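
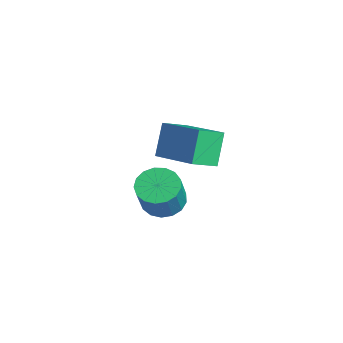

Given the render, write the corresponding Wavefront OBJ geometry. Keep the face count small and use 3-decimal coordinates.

v -4.466 -0.375 2.773
v -4.284 -1.289 3.234
v -2.817 0.251 3.364
v -2.635 -0.663 3.825
v -3.905 -0.817 1.675
v -3.723 -1.731 2.136
v -2.256 -0.191 2.266
v -2.074 -1.105 2.727
v -0.498 -2.605 2.578
v 0.057 -2.871 2.225
v 0.594 -3.242 3.35
v 0.038 -2.975 3.702
v 0.148 -2.549 2.288
v 0.684 -2.92 3.413
v 0.09 -2.241 2.417
v 0.626 -2.611 3.542
v -0.103 -2.015 2.583
v 0.434 -2.386 3.708
v -0.386 -1.925 2.748
v 0.151 -2.295 3.873
v -0.695 -1.99 2.874
v -0.158 -2.361 3.999
v -0.958 -2.196 2.932
v -0.422 -2.567 4.056
v -1.117 -2.496 2.909
v -0.581 -2.867 4.033
v -1.134 -2.82 2.809
v -0.597 -3.191 3.934
v -1.005 -3.096 2.657
v -0.468 -3.467 3.782
v -0.76 -3.258 2.487
v -0.224 -3.629 3.612
v -0.455 -3.271 2.337
v 0.081 -3.642 3.462
v -0.16 -3.131 2.243
v 0.376 -3.502 3.367
f 2 4 1
f 5 2 1
f 1 4 3
f 3 5 1
f 2 8 4
f 6 2 5
f 6 8 2
f 4 8 3
f 7 5 3
f 3 8 7
f 7 6 5
f 8 6 7
f 10 9 13
f 10 13 11
f 11 13 14
f 11 14 12
f 13 9 15
f 13 15 14
f 14 15 16
f 14 16 12
f 15 9 17
f 15 17 16
f 16 17 18
f 16 18 12
f 17 9 19
f 17 19 18
f 18 19 20
f 18 20 12
f 19 9 21
f 19 21 20
f 20 21 22
f 20 22 12
f 21 9 23
f 21 23 22
f 22 23 24
f 22 24 12
f 23 9 25
f 23 25 24
f 24 25 26
f 24 26 12
f 25 9 27
f 25 27 26
f 26 27 28
f 26 28 12
f 27 9 29
f 27 29 28
f 28 29 30
f 28 30 12
f 29 9 31
f 29 31 30
f 30 31 32
f 30 32 12
f 31 9 33
f 31 33 32
f 32 33 34
f 32 34 12
f 33 9 35
f 33 35 34
f 34 35 36
f 34 36 12
f 35 9 10
f 35 10 36
f 36 10 11
f 36 11 12



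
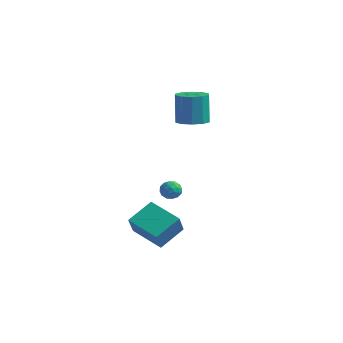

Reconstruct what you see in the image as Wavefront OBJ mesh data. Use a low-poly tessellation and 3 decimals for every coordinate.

v -1.063 3.606 1.674
v -0.444 2.865 1.836
v -0.677 3.092 3.768
v -1.297 3.834 3.606
v -0.121 3.377 1.814
v -0.354 3.604 3.747
v -0.158 3.977 1.739
v -0.392 4.204 3.672
v -0.541 4.435 1.639
v -0.774 4.662 3.572
v -1.124 4.577 1.552
v -1.357 4.804 3.485
v -1.683 4.348 1.512
v -1.916 4.575 3.444
v -2.006 3.836 1.533
v -2.239 4.063 3.466
v -1.968 3.236 1.608
v -2.202 3.463 3.541
v -1.586 2.778 1.708
v -1.819 3.005 3.641
v -1.003 2.636 1.795
v -1.236 2.863 3.728
v -0.119 0.312 -2.067
v 0.382 0.325 -2.483
v 0.438 -0.305 -1.417
v 0.939 -0.292 -1.833
v 0.772 0.247 -1.506
v 0.428 0.628 -1.908
v 0.392 -0.608 -1.992
v 0.048 -0.227 -2.394
v 0.698 -0.243 -2.437
v 0.933 0.285 -2.137
v -0.113 -0.265 -1.763
v 0.122 0.263 -1.463
v 0.083 0.372 -2.332
v 0.737 -0.352 -1.568
v 0.639 -0.036 -1.376
v 0.934 -0.028 -1.621
v 0.11 0.551 -1.994
v 0.404 0.559 -2.239
v 0.634 0.513 -1.664
v 0.416 -0.539 -1.661
v 0.71 -0.531 -1.906
v -0.114 0.048 -2.279
v 0.181 0.056 -2.524
v 0.186 -0.493 -2.236
v 0.563 0.046 -2.55
v 0.89 -0.316 -2.168
v 0.569 -0.502 -2.261
v 0.366 -0.278 -2.497
v 0.701 0.357 -2.373
v 1.028 -0.005 -1.991
v 0.93 0.311 -1.799
v 0.728 0.535 -2.035
v 0.887 0.023 -2.346
v -0.208 0.025 -1.909
v 0.119 -0.337 -1.527
v 0.092 -0.515 -1.865
v -0.11 -0.291 -2.101
v -0.07 0.336 -1.732
v 0.257 -0.026 -1.35
v 0.454 0.298 -1.403
v 0.251 0.522 -1.639
v -0.067 -0.003 -1.554
v 0.63 -3.305 -3.723
v 1.045 -4.139 -2.51
v 0.932 -1.846 -2.823
v 1.347 -2.681 -1.61
v 2.533 -3.299 -4.37
v 2.948 -4.134 -3.157
v 2.835 -1.841 -3.47
v 3.25 -2.675 -2.257
f 2 1 5
f 2 5 3
f 3 5 6
f 3 6 4
f 5 1 7
f 5 7 6
f 6 7 8
f 6 8 4
f 7 1 9
f 7 9 8
f 8 9 10
f 8 10 4
f 9 1 11
f 9 11 10
f 10 11 12
f 10 12 4
f 11 1 13
f 11 13 12
f 12 13 14
f 12 14 4
f 13 1 15
f 13 15 14
f 14 15 16
f 14 16 4
f 15 1 17
f 15 17 16
f 16 17 18
f 16 18 4
f 17 1 19
f 17 19 18
f 18 19 20
f 18 20 4
f 19 1 21
f 19 21 20
f 20 21 22
f 20 22 4
f 21 1 2
f 21 2 22
f 22 2 3
f 22 3 4
f 23 60 39
f 60 34 63
f 39 63 28
f 60 63 39
f 23 39 35
f 39 28 40
f 35 40 24
f 39 40 35
f 23 35 44
f 35 24 45
f 44 45 30
f 35 45 44
f 23 44 56
f 44 30 59
f 56 59 33
f 44 59 56
f 23 56 60
f 56 33 64
f 60 64 34
f 56 64 60
f 24 40 51
f 40 28 54
f 51 54 32
f 40 54 51
f 28 63 41
f 63 34 62
f 41 62 27
f 63 62 41
f 34 64 61
f 64 33 57
f 61 57 25
f 64 57 61
f 33 59 58
f 59 30 46
f 58 46 29
f 59 46 58
f 30 45 50
f 45 24 47
f 50 47 31
f 45 47 50
f 26 52 38
f 52 32 53
f 38 53 27
f 52 53 38
f 26 38 36
f 38 27 37
f 36 37 25
f 38 37 36
f 26 36 43
f 36 25 42
f 43 42 29
f 36 42 43
f 26 43 48
f 43 29 49
f 48 49 31
f 43 49 48
f 26 48 52
f 48 31 55
f 52 55 32
f 48 55 52
f 27 53 41
f 53 32 54
f 41 54 28
f 53 54 41
f 25 37 61
f 37 27 62
f 61 62 34
f 37 62 61
f 29 42 58
f 42 25 57
f 58 57 33
f 42 57 58
f 31 49 50
f 49 29 46
f 50 46 30
f 49 46 50
f 32 55 51
f 55 31 47
f 51 47 24
f 55 47 51
f 66 68 65
f 69 66 65
f 65 68 67
f 67 69 65
f 66 72 68
f 70 66 69
f 70 72 66
f 68 72 67
f 71 69 67
f 67 72 71
f 71 70 69
f 72 70 71



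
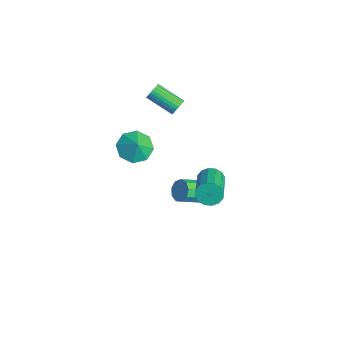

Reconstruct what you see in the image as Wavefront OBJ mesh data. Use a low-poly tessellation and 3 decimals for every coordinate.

v 3.007 2.42 0.47
v 3.401 2.785 -0.039
v 5.208 2.005 0.802
v 4.813 1.64 1.31
v 3.369 3.028 0.255
v 5.176 2.249 1.096
v 3.24 3.108 0.607
v 5.047 2.329 1.447
v 3.048 3.004 0.921
v 4.855 2.225 1.762
v 2.846 2.743 1.115
v 4.652 1.964 1.956
v 2.686 2.396 1.136
v 4.493 1.616 1.977
v 2.612 2.055 0.978
v 4.419 1.275 1.819
v 2.644 1.811 0.684
v 4.451 1.032 1.525
v 2.773 1.731 0.333
v 4.58 0.952 1.173
v 2.965 1.835 0.018
v 4.772 1.056 0.859
v 3.168 2.096 -0.176
v 4.974 1.317 0.665
v 3.327 2.444 -0.197
v 5.134 1.664 0.644
v 0.952 2.985 -3.031
v 1.386 3.316 -2.593
v 1.623 1.706 -1.611
v 1.188 1.375 -2.049
v 0.936 3.347 -2.432
v 1.173 1.738 -1.451
v 0.493 3.21 -2.552
v 0.73 1.6 -1.57
v 0.265 2.966 -2.895
v 0.502 1.357 -1.914
v 0.358 2.732 -3.302
v 0.595 1.122 -2.321
v 0.729 2.616 -3.582
v 0.965 1.006 -2.601
v 1.204 2.672 -3.604
v 1.44 1.063 -2.623
v 1.561 2.875 -3.358
v 1.797 1.265 -2.376
v 1.633 3.129 -2.958
v 1.869 1.52 -1.977
v -2.059 2.466 1.842
v -1.717 2.371 2.236
v -2.88 1.32 2.992
v -3.221 1.414 2.598
v -1.818 2.536 2.309
v -2.981 1.485 3.065
v -1.956 2.69 2.311
v -3.119 1.639 3.067
v -2.11 2.81 2.242
v -3.272 1.758 2.998
v -2.256 2.877 2.112
v -3.418 1.826 2.868
v -2.371 2.882 1.94
v -3.534 1.831 2.696
v -2.44 2.824 1.754
v -3.602 1.772 2.51
v -2.45 2.71 1.581
v -3.612 1.659 2.337
v -2.4 2.56 1.448
v -3.563 1.509 2.204
v -2.299 2.395 1.375
v -3.462 1.344 2.131
v -2.161 2.241 1.373
v -3.324 1.19 2.129
v -2.008 2.122 1.442
v -3.17 1.07 2.198
v -1.862 2.054 1.572
v -3.024 1.003 2.328
v -1.746 2.049 1.744
v -2.909 0.998 2.5
v -1.678 2.108 1.93
v -2.84 1.056 2.686
v -1.668 2.221 2.103
v -2.83 1.17 2.859
v -2.817 0.238 -1.674
v -2.021 0.643 -2.227
v -2.223 0.202 -0.846
v -2.473 1.209 -1.878
v -3.127 1.206 -1.41
v -3.598 0.636 -1.097
v -3.613 -0.167 -1.122
v -3.16 -0.733 -1.47
v -2.507 -0.73 -1.938
v -2.035 -0.16 -2.252
f 2 1 5
f 2 5 3
f 3 5 6
f 3 6 4
f 5 1 7
f 5 7 6
f 6 7 8
f 6 8 4
f 7 1 9
f 7 9 8
f 8 9 10
f 8 10 4
f 9 1 11
f 9 11 10
f 10 11 12
f 10 12 4
f 11 1 13
f 11 13 12
f 12 13 14
f 12 14 4
f 13 1 15
f 13 15 14
f 14 15 16
f 14 16 4
f 15 1 17
f 15 17 16
f 16 17 18
f 16 18 4
f 17 1 19
f 17 19 18
f 18 19 20
f 18 20 4
f 19 1 21
f 19 21 20
f 20 21 22
f 20 22 4
f 21 1 23
f 21 23 22
f 22 23 24
f 22 24 4
f 23 1 25
f 23 25 24
f 24 25 26
f 24 26 4
f 25 1 2
f 25 2 26
f 26 2 3
f 26 3 4
f 28 27 31
f 28 31 29
f 29 31 32
f 29 32 30
f 31 27 33
f 31 33 32
f 32 33 34
f 32 34 30
f 33 27 35
f 33 35 34
f 34 35 36
f 34 36 30
f 35 27 37
f 35 37 36
f 36 37 38
f 36 38 30
f 37 27 39
f 37 39 38
f 38 39 40
f 38 40 30
f 39 27 41
f 39 41 40
f 40 41 42
f 40 42 30
f 41 27 43
f 41 43 42
f 42 43 44
f 42 44 30
f 43 27 45
f 43 45 44
f 44 45 46
f 44 46 30
f 45 27 28
f 45 28 46
f 46 28 29
f 46 29 30
f 48 47 51
f 48 51 49
f 49 51 52
f 49 52 50
f 51 47 53
f 51 53 52
f 52 53 54
f 52 54 50
f 53 47 55
f 53 55 54
f 54 55 56
f 54 56 50
f 55 47 57
f 55 57 56
f 56 57 58
f 56 58 50
f 57 47 59
f 57 59 58
f 58 59 60
f 58 60 50
f 59 47 61
f 59 61 60
f 60 61 62
f 60 62 50
f 61 47 63
f 61 63 62
f 62 63 64
f 62 64 50
f 63 47 65
f 63 65 64
f 64 65 66
f 64 66 50
f 65 47 67
f 65 67 66
f 66 67 68
f 66 68 50
f 67 47 69
f 67 69 68
f 68 69 70
f 68 70 50
f 69 47 71
f 69 71 70
f 70 71 72
f 70 72 50
f 71 47 73
f 71 73 72
f 72 73 74
f 72 74 50
f 73 47 75
f 73 75 74
f 74 75 76
f 74 76 50
f 75 47 77
f 75 77 76
f 76 77 78
f 76 78 50
f 77 47 79
f 77 79 78
f 78 79 80
f 78 80 50
f 79 47 48
f 79 48 80
f 80 48 49
f 80 49 50
f 82 81 84
f 82 84 83
f 84 81 85
f 84 85 83
f 85 81 86
f 85 86 83
f 86 81 87
f 86 87 83
f 87 81 88
f 87 88 83
f 88 81 89
f 88 89 83
f 89 81 90
f 89 90 83
f 90 81 82
f 90 82 83



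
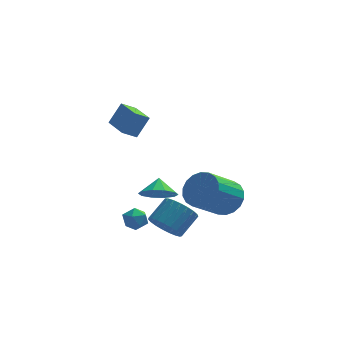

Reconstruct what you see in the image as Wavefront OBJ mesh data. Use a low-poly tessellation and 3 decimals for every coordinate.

v -0.704 -1.76 3.285
v -0.082 -1.404 4.441
v -1.411 -0.239 3.196
v -0.789 0.117 4.352
v 0.009 -1.457 2.808
v 0.631 -1.101 3.964
v -0.698 0.064 2.719
v -0.076 0.42 3.875
v 1.003 1.731 -3.124
v 2.043 1.731 -3.169
v 1.037 2.489 -2.356
v 1.826 2.166 -3.589
v 1.295 2.436 -3.832
v 0.653 2.436 -3.804
v 0.144 2.166 -3.517
v -0.036 1.731 -3.08
v 0.181 1.296 -2.659
v 0.712 1.026 -2.417
v 1.354 1.026 -2.445
v 1.863 1.296 -2.732
v 4.391 -1.779 -1.326
v 4.793 -1.248 -0.45
v 3.511 -2.411 0.842
v 3.109 -2.941 -0.034
v 4.41 -0.971 -0.58
v 3.129 -2.133 0.712
v 4.025 -0.853 -0.857
v 2.743 -2.016 0.435
v 3.711 -0.92 -1.228
v 2.429 -2.082 0.065
v 3.532 -1.156 -1.617
v 2.25 -2.318 -0.325
v 3.524 -1.515 -1.949
v 2.242 -2.678 -0.657
v 3.687 -1.927 -2.158
v 2.405 -3.09 -0.866
v 3.989 -2.309 -2.202
v 2.707 -3.472 -0.91
v 4.371 -2.587 -2.072
v 3.09 -3.749 -0.78
v 4.757 -2.704 -1.795
v 3.475 -3.867 -0.503
v 5.071 -2.638 -1.425
v 3.789 -3.8 -0.132
v 5.25 -2.402 -1.035
v 3.968 -3.564 0.257
v 5.258 -2.042 -0.703
v 3.976 -3.205 0.589
v 5.095 -1.63 -0.494
v 3.813 -2.793 0.798
v 1.372 -3.037 -2.685
v 2.2 -3.377 -3.109
v 3.015 -2.503 -2.22
v 2.188 -2.163 -1.795
v 2.109 -3.052 -3.345
v 2.925 -2.178 -2.456
v 1.892 -2.725 -3.468
v 2.707 -1.851 -2.578
v 1.584 -2.452 -3.454
v 2.4 -1.578 -2.565
v 1.24 -2.279 -3.308
v 2.056 -1.405 -2.419
v 0.919 -2.238 -3.054
v 1.734 -1.364 -2.165
v 0.676 -2.335 -2.736
v 1.491 -1.461 -1.847
v 0.553 -2.553 -2.409
v 1.369 -1.679 -1.52
v 0.573 -2.855 -2.13
v 1.388 -1.981 -1.241
v 0.73 -3.189 -1.947
v 1.545 -2.315 -1.057
v 0.998 -3.496 -1.891
v 1.814 -2.622 -1.002
v 1.331 -3.724 -1.973
v 2.147 -2.85 -1.083
v 1.672 -3.833 -2.177
v 2.487 -2.959 -1.288
v 1.96 -3.804 -2.47
v 2.775 -2.93 -1.58
v 2.147 -3.643 -2.799
v 2.962 -2.769 -1.91
v -0.656 -0.977 -3.634
v 0.028 -0.683 -3.695
v -0.268 -1.697 -2.745
v 0.416 -1.403 -2.806
v -0.146 -0.99 -2.539
v -0.386 -0.545 -3.089
v 0.146 -1.835 -3.351
v -0.094 -1.39 -3.901
v 0.523 -1.214 -3.52
v 0.343 -0.691 -3.018
v -0.583 -1.689 -3.422
v -0.763 -1.166 -2.92
f 2 4 1
f 5 2 1
f 1 4 3
f 3 5 1
f 2 8 4
f 6 2 5
f 6 8 2
f 4 8 3
f 7 5 3
f 3 8 7
f 7 6 5
f 8 6 7
f 10 9 12
f 10 12 11
f 12 9 13
f 12 13 11
f 13 9 14
f 13 14 11
f 14 9 15
f 14 15 11
f 15 9 16
f 15 16 11
f 16 9 17
f 16 17 11
f 17 9 18
f 17 18 11
f 18 9 19
f 18 19 11
f 19 9 20
f 19 20 11
f 20 9 10
f 20 10 11
f 22 21 25
f 22 25 23
f 23 25 26
f 23 26 24
f 25 21 27
f 25 27 26
f 26 27 28
f 26 28 24
f 27 21 29
f 27 29 28
f 28 29 30
f 28 30 24
f 29 21 31
f 29 31 30
f 30 31 32
f 30 32 24
f 31 21 33
f 31 33 32
f 32 33 34
f 32 34 24
f 33 21 35
f 33 35 34
f 34 35 36
f 34 36 24
f 35 21 37
f 35 37 36
f 36 37 38
f 36 38 24
f 37 21 39
f 37 39 38
f 38 39 40
f 38 40 24
f 39 21 41
f 39 41 40
f 40 41 42
f 40 42 24
f 41 21 43
f 41 43 42
f 42 43 44
f 42 44 24
f 43 21 45
f 43 45 44
f 44 45 46
f 44 46 24
f 45 21 47
f 45 47 46
f 46 47 48
f 46 48 24
f 47 21 49
f 47 49 48
f 48 49 50
f 48 50 24
f 49 21 22
f 49 22 50
f 50 22 23
f 50 23 24
f 52 51 55
f 52 55 53
f 53 55 56
f 53 56 54
f 55 51 57
f 55 57 56
f 56 57 58
f 56 58 54
f 57 51 59
f 57 59 58
f 58 59 60
f 58 60 54
f 59 51 61
f 59 61 60
f 60 61 62
f 60 62 54
f 61 51 63
f 61 63 62
f 62 63 64
f 62 64 54
f 63 51 65
f 63 65 64
f 64 65 66
f 64 66 54
f 65 51 67
f 65 67 66
f 66 67 68
f 66 68 54
f 67 51 69
f 67 69 68
f 68 69 70
f 68 70 54
f 69 51 71
f 69 71 70
f 70 71 72
f 70 72 54
f 71 51 73
f 71 73 72
f 72 73 74
f 72 74 54
f 73 51 75
f 73 75 74
f 74 75 76
f 74 76 54
f 75 51 77
f 75 77 76
f 76 77 78
f 76 78 54
f 77 51 79
f 77 79 78
f 78 79 80
f 78 80 54
f 79 51 81
f 79 81 80
f 80 81 82
f 80 82 54
f 81 51 52
f 81 52 82
f 82 52 53
f 82 53 54
f 83 94 88
f 83 88 84
f 83 84 90
f 83 90 93
f 83 93 94
f 84 88 92
f 88 94 87
f 94 93 85
f 93 90 89
f 90 84 91
f 86 92 87
f 86 87 85
f 86 85 89
f 86 89 91
f 86 91 92
f 87 92 88
f 85 87 94
f 89 85 93
f 91 89 90
f 92 91 84



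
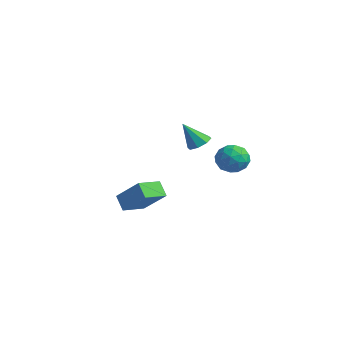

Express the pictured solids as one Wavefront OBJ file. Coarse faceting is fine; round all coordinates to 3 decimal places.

v -0.047 -4.359 -2.403
v 1.408 -3.943 -1.11
v -0.231 -3.001 -2.633
v 1.224 -2.585 -1.341
v 0.636 -4.395 -3.159
v 2.091 -3.979 -1.867
v 0.452 -3.037 -3.39
v 1.907 -2.621 -2.097
v -3.741 3.117 -1.326
v -3.294 3.582 -0.925
v -4.199 2.323 0.106
v -3.835 3.789 -0.984
v -4.32 3.601 -1.243
v -4.467 3.13 -1.551
v -4.188 2.651 -1.727
v -3.647 2.445 -1.668
v -3.161 2.632 -1.409
v -3.015 3.103 -1.101
v -1.922 3.671 -1.806
v -1.232 4.262 -1.364
v -0.788 2.518 -2.036
v -0.098 3.109 -1.594
v -0.845 2.707 -1.046
v -1.546 3.42 -0.904
v -0.474 3.36 -2.496
v -1.175 4.073 -2.354
v -0.338 4.069 -1.791
v -0.567 3.666 -0.894
v -1.453 3.114 -2.506
v -1.682 2.711 -1.609
v -1.677 4.068 -1.565
v -0.343 2.712 -1.835
v -0.782 2.476 -1.513
v -0.377 2.823 -1.253
v -1.861 3.573 -1.294
v -1.455 3.92 -1.035
v -1.228 3.006 -0.847
v -0.565 2.86 -2.365
v -0.159 3.207 -2.106
v -1.643 3.957 -2.147
v -1.238 4.304 -1.887
v -0.792 3.774 -2.553
v -0.746 4.302 -1.556
v -0.079 3.624 -1.691
v -0.3 3.772 -2.221
v -0.712 4.191 -2.138
v -0.88 4.064 -1.029
v -0.213 3.387 -1.164
v -0.652 3.151 -0.842
v -1.064 3.569 -0.758
v -0.354 3.951 -1.28
v -1.807 3.393 -2.236
v -1.14 2.716 -2.371
v -0.956 3.211 -2.642
v -1.368 3.629 -2.558
v -1.941 3.156 -1.709
v -1.274 2.478 -1.844
v -1.308 2.589 -1.262
v -1.72 3.008 -1.179
v -1.666 2.829 -2.12
f 2 4 1
f 5 2 1
f 1 4 3
f 3 5 1
f 2 8 4
f 6 2 5
f 6 8 2
f 4 8 3
f 7 5 3
f 3 8 7
f 7 6 5
f 8 6 7
f 10 9 12
f 10 12 11
f 12 9 13
f 12 13 11
f 13 9 14
f 13 14 11
f 14 9 15
f 14 15 11
f 15 9 16
f 15 16 11
f 16 9 17
f 16 17 11
f 17 9 18
f 17 18 11
f 18 9 10
f 18 10 11
f 19 56 35
f 56 30 59
f 35 59 24
f 56 59 35
f 19 35 31
f 35 24 36
f 31 36 20
f 35 36 31
f 19 31 40
f 31 20 41
f 40 41 26
f 31 41 40
f 19 40 52
f 40 26 55
f 52 55 29
f 40 55 52
f 19 52 56
f 52 29 60
f 56 60 30
f 52 60 56
f 20 36 47
f 36 24 50
f 47 50 28
f 36 50 47
f 24 59 37
f 59 30 58
f 37 58 23
f 59 58 37
f 30 60 57
f 60 29 53
f 57 53 21
f 60 53 57
f 29 55 54
f 55 26 42
f 54 42 25
f 55 42 54
f 26 41 46
f 41 20 43
f 46 43 27
f 41 43 46
f 22 48 34
f 48 28 49
f 34 49 23
f 48 49 34
f 22 34 32
f 34 23 33
f 32 33 21
f 34 33 32
f 22 32 39
f 32 21 38
f 39 38 25
f 32 38 39
f 22 39 44
f 39 25 45
f 44 45 27
f 39 45 44
f 22 44 48
f 44 27 51
f 48 51 28
f 44 51 48
f 23 49 37
f 49 28 50
f 37 50 24
f 49 50 37
f 21 33 57
f 33 23 58
f 57 58 30
f 33 58 57
f 25 38 54
f 38 21 53
f 54 53 29
f 38 53 54
f 27 45 46
f 45 25 42
f 46 42 26
f 45 42 46
f 28 51 47
f 51 27 43
f 47 43 20
f 51 43 47



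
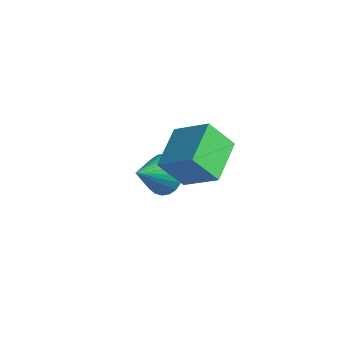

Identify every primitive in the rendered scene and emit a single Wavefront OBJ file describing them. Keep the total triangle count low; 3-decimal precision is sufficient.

v -2.102 4.661 -1.36
v -1.682 4.153 -2.072
v -2.258 3.299 -0.48
v -1.382 4.252 -1.865
v -1.19 4.414 -1.581
v -1.138 4.613 -1.264
v -1.232 4.82 -0.961
v -1.459 5.002 -0.719
v -1.783 5.133 -0.575
v -2.156 5.191 -0.55
v -2.521 5.17 -0.649
v -2.822 5.07 -0.856
v -3.013 4.909 -1.139
v -3.066 4.71 -1.457
v -2.972 4.503 -1.76
v -2.745 4.321 -2.002
v -2.42 4.19 -2.146
v -2.047 4.131 -2.171
v 0.992 2.556 1.352
v 0.334 1.863 2.546
v 0.228 4.23 1.902
v -0.43 3.536 3.096
v 2.41 2.884 2.324
v 1.752 2.19 3.518
v 1.646 4.557 2.874
v 0.988 3.864 4.068
f 2 1 4
f 2 4 3
f 4 1 5
f 4 5 3
f 5 1 6
f 5 6 3
f 6 1 7
f 6 7 3
f 7 1 8
f 7 8 3
f 8 1 9
f 8 9 3
f 9 1 10
f 9 10 3
f 10 1 11
f 10 11 3
f 11 1 12
f 11 12 3
f 12 1 13
f 12 13 3
f 13 1 14
f 13 14 3
f 14 1 15
f 14 15 3
f 15 1 16
f 15 16 3
f 16 1 17
f 16 17 3
f 17 1 18
f 17 18 3
f 18 1 2
f 18 2 3
f 20 22 19
f 23 20 19
f 19 22 21
f 21 23 19
f 20 26 22
f 24 20 23
f 24 26 20
f 22 26 21
f 25 23 21
f 21 26 25
f 25 24 23
f 26 24 25



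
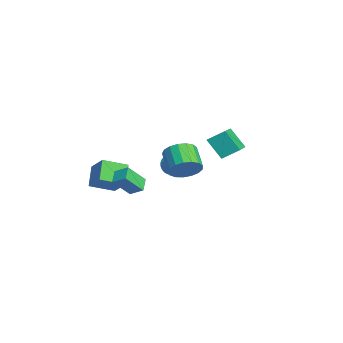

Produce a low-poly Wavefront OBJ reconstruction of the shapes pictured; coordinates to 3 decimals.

v 4.053 -0.237 2.361
v 4.607 0.037 3.147
v 3.322 -0.11 4.105
v 2.767 -0.383 3.319
v 4.435 0.45 2.979
v 3.15 0.304 3.937
v 4.175 0.707 2.669
v 2.89 0.56 3.627
v 3.887 0.747 2.289
v 2.602 0.6 3.247
v 3.637 0.562 1.925
v 2.352 0.415 2.883
v 3.482 0.193 1.661
v 2.197 0.047 2.62
v 3.458 -0.273 1.558
v 2.173 -0.419 2.516
v 3.57 -0.732 1.638
v 2.285 -0.878 2.596
v 3.793 -1.077 1.884
v 2.507 -1.223 2.842
v 4.075 -1.229 2.239
v 2.79 -1.375 3.198
v 4.352 -1.155 2.622
v 3.067 -1.301 3.581
v 4.561 -0.87 2.945
v 3.275 -1.016 3.904
v 4.653 -0.44 3.135
v 3.367 -0.586 4.093
v -3.521 -0.074 -0.138
v -3.11 -0.237 -0.744
v -2.148 0.491 -0.288
v -2.559 0.654 0.318
v -3.25 0.004 -0.833
v -2.288 0.732 -0.377
v -3.432 0.234 -0.817
v -2.47 0.961 -0.36
v -3.627 0.416 -0.696
v -2.665 1.144 -0.24
v -3.806 0.523 -0.491
v -2.843 1.251 -0.035
v -3.941 0.54 -0.233
v -2.979 1.268 0.224
v -4.013 0.463 0.041
v -3.05 1.191 0.497
v -4.009 0.305 0.287
v -3.047 1.033 0.743
v -3.932 0.089 0.468
v -2.97 0.817 0.924
v -3.792 -0.152 0.557
v -2.83 0.576 1.013
v -3.61 -0.381 0.54
v -2.648 0.346 0.997
v -3.415 -0.564 0.42
v -2.453 0.164 0.876
v -3.237 -0.671 0.215
v -2.274 0.057 0.671
v -3.101 -0.688 -0.044
v -2.139 0.04 0.413
v -3.03 -0.611 -0.317
v -2.067 0.117 0.139
v -3.033 -0.453 -0.563
v -2.071 0.275 -0.107
v -3.064 2.064 1.987
v -2.879 3.132 2.706
v -5.041 2.745 1.486
v -4.856 3.812 2.205
v -2.444 2.868 0.635
v -2.259 3.935 1.354
v -4.421 3.548 0.134
v -4.236 4.616 0.853
v -3.476 -4.955 -1.594
v -4.536 -4.675 -0.415
v -3.7 -3.383 -2.17
v -4.761 -3.102 -0.992
v -2.239 -4.418 -0.608
v -3.3 -4.137 0.57
v -2.464 -2.845 -1.185
v -3.524 -2.565 -0.006
v 0.869 -3.841 1.214
v 1.357 -3.137 1.67
v 0.44 -2.787 0.046
v 0.927 -2.083 0.502
v 1.693 -4.077 0.698
v 2.18 -3.373 1.154
v 1.263 -3.023 -0.47
v 1.751 -2.319 -0.014
f 2 1 5
f 2 5 3
f 3 5 6
f 3 6 4
f 5 1 7
f 5 7 6
f 6 7 8
f 6 8 4
f 7 1 9
f 7 9 8
f 8 9 10
f 8 10 4
f 9 1 11
f 9 11 10
f 10 11 12
f 10 12 4
f 11 1 13
f 11 13 12
f 12 13 14
f 12 14 4
f 13 1 15
f 13 15 14
f 14 15 16
f 14 16 4
f 15 1 17
f 15 17 16
f 16 17 18
f 16 18 4
f 17 1 19
f 17 19 18
f 18 19 20
f 18 20 4
f 19 1 21
f 19 21 20
f 20 21 22
f 20 22 4
f 21 1 23
f 21 23 22
f 22 23 24
f 22 24 4
f 23 1 25
f 23 25 24
f 24 25 26
f 24 26 4
f 25 1 27
f 25 27 26
f 26 27 28
f 26 28 4
f 27 1 2
f 27 2 28
f 28 2 3
f 28 3 4
f 30 29 33
f 30 33 31
f 31 33 34
f 31 34 32
f 33 29 35
f 33 35 34
f 34 35 36
f 34 36 32
f 35 29 37
f 35 37 36
f 36 37 38
f 36 38 32
f 37 29 39
f 37 39 38
f 38 39 40
f 38 40 32
f 39 29 41
f 39 41 40
f 40 41 42
f 40 42 32
f 41 29 43
f 41 43 42
f 42 43 44
f 42 44 32
f 43 29 45
f 43 45 44
f 44 45 46
f 44 46 32
f 45 29 47
f 45 47 46
f 46 47 48
f 46 48 32
f 47 29 49
f 47 49 48
f 48 49 50
f 48 50 32
f 49 29 51
f 49 51 50
f 50 51 52
f 50 52 32
f 51 29 53
f 51 53 52
f 52 53 54
f 52 54 32
f 53 29 55
f 53 55 54
f 54 55 56
f 54 56 32
f 55 29 57
f 55 57 56
f 56 57 58
f 56 58 32
f 57 29 59
f 57 59 58
f 58 59 60
f 58 60 32
f 59 29 61
f 59 61 60
f 60 61 62
f 60 62 32
f 61 29 30
f 61 30 62
f 62 30 31
f 62 31 32
f 64 66 63
f 67 64 63
f 63 66 65
f 65 67 63
f 64 70 66
f 68 64 67
f 68 70 64
f 66 70 65
f 69 67 65
f 65 70 69
f 69 68 67
f 70 68 69
f 72 74 71
f 75 72 71
f 71 74 73
f 73 75 71
f 72 78 74
f 76 72 75
f 76 78 72
f 74 78 73
f 77 75 73
f 73 78 77
f 77 76 75
f 78 76 77
f 80 82 79
f 83 80 79
f 79 82 81
f 81 83 79
f 80 86 82
f 84 80 83
f 84 86 80
f 82 86 81
f 85 83 81
f 81 86 85
f 85 84 83
f 86 84 85



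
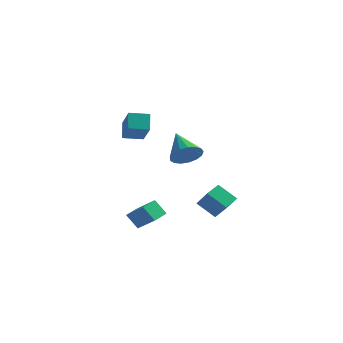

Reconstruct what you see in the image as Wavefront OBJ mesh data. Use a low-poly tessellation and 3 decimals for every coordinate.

v -0.756 0.924 0.822
v -0.15 1.735 0.629
v -2.004 2.136 1.998
v -0.482 1.746 0.265
v -0.877 1.57 0.028
v -1.244 1.245 -0.027
v -1.499 0.847 0.113
v -1.584 0.466 0.415
v -1.479 0.191 0.81
v -1.209 0.083 1.208
v -0.835 0.168 1.517
v -0.442 0.426 1.667
v -0.122 0.798 1.624
v 0.053 1.199 1.397
v 0.043 1.537 1.038
v -2.815 -1.336 -4.576
v -3.552 -1.342 -3.642
v -2.613 -0.216 -4.41
v -3.35 -0.222 -3.476
v -1.53 -1.718 -3.564
v -2.267 -1.724 -2.63
v -1.328 -0.598 -3.398
v -2.065 -0.604 -2.464
v 0.554 2.11 -4.388
v -0.628 2.07 -3.466
v 0.792 3.147 -4.038
v -0.39 3.107 -3.116
v 1.53 1.473 -3.164
v 0.348 1.433 -2.242
v 1.768 2.51 -2.814
v 0.586 2.47 -1.892
v -3.27 -2.341 2.887
v -3.606 -1.618 3.798
v -2.256 -1.664 2.724
v -2.592 -0.941 3.635
v -2.308 -3.479 4.145
v -2.644 -2.756 5.056
v -1.294 -2.802 3.982
v -1.63 -2.079 4.893
f 2 1 4
f 2 4 3
f 4 1 5
f 4 5 3
f 5 1 6
f 5 6 3
f 6 1 7
f 6 7 3
f 7 1 8
f 7 8 3
f 8 1 9
f 8 9 3
f 9 1 10
f 9 10 3
f 10 1 11
f 10 11 3
f 11 1 12
f 11 12 3
f 12 1 13
f 12 13 3
f 13 1 14
f 13 14 3
f 14 1 15
f 14 15 3
f 15 1 2
f 15 2 3
f 17 19 16
f 20 17 16
f 16 19 18
f 18 20 16
f 17 23 19
f 21 17 20
f 21 23 17
f 19 23 18
f 22 20 18
f 18 23 22
f 22 21 20
f 23 21 22
f 25 27 24
f 28 25 24
f 24 27 26
f 26 28 24
f 25 31 27
f 29 25 28
f 29 31 25
f 27 31 26
f 30 28 26
f 26 31 30
f 30 29 28
f 31 29 30
f 33 35 32
f 36 33 32
f 32 35 34
f 34 36 32
f 33 39 35
f 37 33 36
f 37 39 33
f 35 39 34
f 38 36 34
f 34 39 38
f 38 37 36
f 39 37 38



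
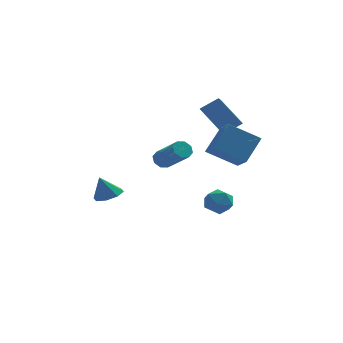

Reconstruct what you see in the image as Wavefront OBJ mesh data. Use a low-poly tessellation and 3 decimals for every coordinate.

v 1.544 3.156 3.167
v 2.602 3.318 3.921
v 1.696 3.904 2.793
v 2.755 4.066 3.548
v 2.745 2.174 1.692
v 3.804 2.336 2.447
v 2.898 2.922 1.319
v 3.956 3.084 2.073
v 3.948 -2.596 1.112
v 2.197 -2.546 2.137
v 3.534 -1.201 0.335
v 1.782 -1.151 1.361
v 4.778 -1.589 2.479
v 3.026 -1.539 3.505
v 4.363 -0.194 1.703
v 2.612 -0.144 2.728
v -0.502 -3.149 1.472
v 0.008 -2.988 1.178
v 1.091 -4.27 2.354
v 0.582 -4.431 2.648
v -0.077 -2.718 1.55
v 1.007 -4.001 2.726
v -0.41 -2.701 1.876
v 0.674 -3.984 3.052
v -0.797 -2.946 1.966
v 0.286 -4.229 3.142
v -1.011 -3.31 1.766
v 0.072 -4.592 2.942
v -0.927 -3.579 1.394
v 0.157 -4.862 2.57
v -0.594 -3.596 1.068
v 0.49 -4.879 2.244
v -0.206 -3.351 0.978
v 0.877 -4.634 2.154
v -3.498 0.756 -2.584
v -2.832 1.293 -2.306
v -4.002 0.684 -1.236
v -3.392 1.646 -2.496
v -4.015 1.477 -2.738
v -4.335 0.886 -2.889
v -4.165 0.219 -2.862
v -3.605 -0.133 -2.671
v -2.982 0.035 -2.43
v -2.662 0.626 -2.278
v 1.787 0.626 -3.49
v 2.204 1.34 -4.012
v 2.956 0.72 -2.428
v 3.373 1.434 -2.95
v 2.529 1.597 -2.485
v 1.806 1.54 -3.141
v 3.354 0.52 -3.299
v 2.631 0.463 -3.955
v 3.173 1.275 -3.894
v 2.662 1.94 -3.391
v 2.498 0.12 -3.049
v 1.987 0.785 -2.546
f 2 4 1
f 5 2 1
f 1 4 3
f 3 5 1
f 2 8 4
f 6 2 5
f 6 8 2
f 4 8 3
f 7 5 3
f 3 8 7
f 7 6 5
f 8 6 7
f 10 12 9
f 13 10 9
f 9 12 11
f 11 13 9
f 10 16 12
f 14 10 13
f 14 16 10
f 12 16 11
f 15 13 11
f 11 16 15
f 15 14 13
f 16 14 15
f 18 17 21
f 18 21 19
f 19 21 22
f 19 22 20
f 21 17 23
f 21 23 22
f 22 23 24
f 22 24 20
f 23 17 25
f 23 25 24
f 24 25 26
f 24 26 20
f 25 17 27
f 25 27 26
f 26 27 28
f 26 28 20
f 27 17 29
f 27 29 28
f 28 29 30
f 28 30 20
f 29 17 31
f 29 31 30
f 30 31 32
f 30 32 20
f 31 17 33
f 31 33 32
f 32 33 34
f 32 34 20
f 33 17 18
f 33 18 34
f 34 18 19
f 34 19 20
f 36 35 38
f 36 38 37
f 38 35 39
f 38 39 37
f 39 35 40
f 39 40 37
f 40 35 41
f 40 41 37
f 41 35 42
f 41 42 37
f 42 35 43
f 42 43 37
f 43 35 44
f 43 44 37
f 44 35 36
f 44 36 37
f 45 56 50
f 45 50 46
f 45 46 52
f 45 52 55
f 45 55 56
f 46 50 54
f 50 56 49
f 56 55 47
f 55 52 51
f 52 46 53
f 48 54 49
f 48 49 47
f 48 47 51
f 48 51 53
f 48 53 54
f 49 54 50
f 47 49 56
f 51 47 55
f 53 51 52
f 54 53 46



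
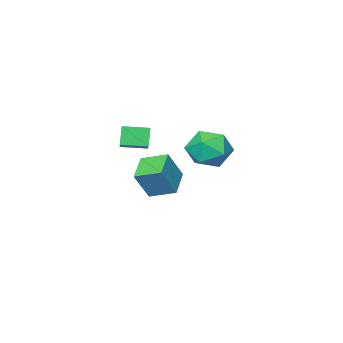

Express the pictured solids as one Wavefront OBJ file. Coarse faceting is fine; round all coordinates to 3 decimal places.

v -0.425 1.938 1.295
v 0.595 1.82 1.779
v -1.195 1.04 2.701
v -0.175 0.922 3.185
v -0.656 1.948 3.118
v -0.18 2.503 2.249
v -0.42 0.357 2.231
v 0.056 0.912 1.362
v 0.599 0.843 2.357
v 0.453 1.826 2.905
v -1.053 1.034 1.575
v -1.199 2.017 2.123
v -1.476 -3.959 -2.551
v -2.617 -4.821 -1.929
v -2.124 -2.794 -2.124
v -3.265 -3.656 -1.502
v -0.635 -4.024 -1.098
v -1.776 -4.886 -0.476
v -1.283 -2.859 -0.671
v -2.424 -3.721 -0.049
v -0.151 -2.462 1.223
v -0.485 -2.728 2.171
v 0.911 -1.143 1.968
v 0.577 -1.409 2.916
v 0.783 -3.271 1.324
v 0.449 -3.537 2.272
v 1.845 -1.952 2.069
v 1.511 -2.218 3.017
f 1 12 6
f 1 6 2
f 1 2 8
f 1 8 11
f 1 11 12
f 2 6 10
f 6 12 5
f 12 11 3
f 11 8 7
f 8 2 9
f 4 10 5
f 4 5 3
f 4 3 7
f 4 7 9
f 4 9 10
f 5 10 6
f 3 5 12
f 7 3 11
f 9 7 8
f 10 9 2
f 14 16 13
f 17 14 13
f 13 16 15
f 15 17 13
f 14 20 16
f 18 14 17
f 18 20 14
f 16 20 15
f 19 17 15
f 15 20 19
f 19 18 17
f 20 18 19
f 22 24 21
f 25 22 21
f 21 24 23
f 23 25 21
f 22 28 24
f 26 22 25
f 26 28 22
f 24 28 23
f 27 25 23
f 23 28 27
f 27 26 25
f 28 26 27



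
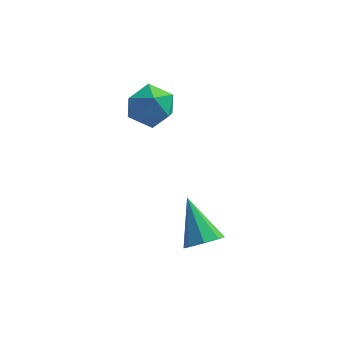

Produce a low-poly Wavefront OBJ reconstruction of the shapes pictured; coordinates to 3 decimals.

v 2.944 -3.523 -0.276
v 3.37 -3.695 0.126
v 2.356 -2.517 0.776
v 3.508 -3.336 -0.14
v 3.316 -3.088 -0.485
v 2.906 -3.094 -0.708
v 2.518 -3.352 -0.678
v 2.379 -3.71 -0.412
v 2.572 -3.959 -0.067
v 2.982 -3.952 0.156
v 1.202 0.874 2.434
v 1.654 0.345 2.869
v 0.366 -0.105 2.111
v 0.818 -0.634 2.546
v 0.388 -0.05 2.929
v 0.905 0.555 3.129
v 1.115 -0.315 1.851
v 1.632 0.29 2.051
v 1.6 -0.39 2.509
v 1.151 -0.226 3.175
v 0.869 0.466 1.805
v 0.42 0.63 2.471
f 2 1 4
f 2 4 3
f 4 1 5
f 4 5 3
f 5 1 6
f 5 6 3
f 6 1 7
f 6 7 3
f 7 1 8
f 7 8 3
f 8 1 9
f 8 9 3
f 9 1 10
f 9 10 3
f 10 1 2
f 10 2 3
f 11 22 16
f 11 16 12
f 11 12 18
f 11 18 21
f 11 21 22
f 12 16 20
f 16 22 15
f 22 21 13
f 21 18 17
f 18 12 19
f 14 20 15
f 14 15 13
f 14 13 17
f 14 17 19
f 14 19 20
f 15 20 16
f 13 15 22
f 17 13 21
f 19 17 18
f 20 19 12



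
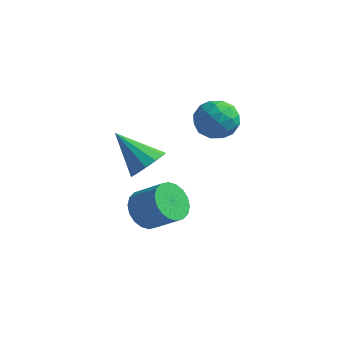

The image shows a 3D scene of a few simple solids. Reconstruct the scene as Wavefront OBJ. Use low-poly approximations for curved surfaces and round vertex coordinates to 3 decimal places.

v 0.495 3.417 2.99
v 1.126 4.237 3.097
v 1.834 2.403 2.863
v 2.465 3.223 2.97
v 1.892 2.899 3.776
v 1.064 3.526 3.855
v 1.896 3.114 2.105
v 1.068 3.741 2.184
v 1.992 4.05 2.55
v 1.99 3.918 3.583
v 0.97 2.722 2.377
v 0.968 2.59 3.41
v 0.693 3.916 3.055
v 2.267 2.724 2.905
v 1.93 2.534 3.379
v 2.301 3.016 3.442
v 0.657 3.498 3.5
v 1.028 3.98 3.563
v 1.478 3.194 3.962
v 1.932 2.66 2.397
v 2.303 3.142 2.46
v 0.659 3.624 2.518
v 1.03 4.106 2.581
v 1.482 3.446 1.998
v 1.573 4.288 2.796
v 2.36 3.693 2.722
v 2.025 3.628 2.213
v 1.539 3.997 2.26
v 1.572 4.21 3.403
v 2.359 3.614 3.328
v 2.022 3.424 3.802
v 1.535 3.792 3.848
v 2.08 4.1 3.082
v 0.601 3.026 2.632
v 1.388 2.43 2.557
v 1.425 2.848 2.112
v 0.938 3.216 2.158
v 0.6 2.947 3.238
v 1.387 2.352 3.164
v 1.421 2.643 3.7
v 0.935 3.012 3.747
v 0.88 2.54 2.878
v -0.306 0.637 1.347
v 0.297 0.803 2.035
v -1.894 0.823 2.693
v 0.176 1.27 1.828
v -0.097 1.535 1.469
v -0.437 1.515 1.07
v -0.736 1.216 0.76
v -0.897 0.733 0.636
v -0.872 0.22 0.738
v -0.666 -0.161 1.033
v -0.346 -0.289 1.428
v -0.014 -0.123 1.797
v 0.226 0.284 2.024
v -0.835 1.376 -2.152
v -0.35 0.771 -2.784
v 0.92 0.74 -1.779
v 0.435 1.344 -1.148
v -0.23 1.176 -2.923
v 1.04 1.145 -1.919
v -0.23 1.621 -2.91
v 1.04 1.59 -1.905
v -0.35 2.017 -2.746
v 0.921 1.986 -1.741
v -0.565 2.287 -2.465
v 0.705 2.255 -1.46
v -0.835 2.375 -2.122
v 0.436 2.344 -1.117
v -1.104 2.266 -1.785
v 0.166 2.234 -0.78
v -1.32 1.98 -1.521
v -0.05 1.949 -0.516
v -1.44 1.575 -1.381
v -0.17 1.544 -0.377
v -1.44 1.13 -1.395
v -0.17 1.099 -0.39
v -1.321 0.734 -1.559
v -0.05 0.703 -0.554
v -1.105 0.465 -1.84
v 0.165 0.433 -0.835
v -0.836 0.376 -2.183
v 0.435 0.345 -1.178
v -0.566 0.486 -2.52
v 0.704 0.454 -1.515
f 1 38 17
f 38 12 41
f 17 41 6
f 38 41 17
f 1 17 13
f 17 6 18
f 13 18 2
f 17 18 13
f 1 13 22
f 13 2 23
f 22 23 8
f 13 23 22
f 1 22 34
f 22 8 37
f 34 37 11
f 22 37 34
f 1 34 38
f 34 11 42
f 38 42 12
f 34 42 38
f 2 18 29
f 18 6 32
f 29 32 10
f 18 32 29
f 6 41 19
f 41 12 40
f 19 40 5
f 41 40 19
f 12 42 39
f 42 11 35
f 39 35 3
f 42 35 39
f 11 37 36
f 37 8 24
f 36 24 7
f 37 24 36
f 8 23 28
f 23 2 25
f 28 25 9
f 23 25 28
f 4 30 16
f 30 10 31
f 16 31 5
f 30 31 16
f 4 16 14
f 16 5 15
f 14 15 3
f 16 15 14
f 4 14 21
f 14 3 20
f 21 20 7
f 14 20 21
f 4 21 26
f 21 7 27
f 26 27 9
f 21 27 26
f 4 26 30
f 26 9 33
f 30 33 10
f 26 33 30
f 5 31 19
f 31 10 32
f 19 32 6
f 31 32 19
f 3 15 39
f 15 5 40
f 39 40 12
f 15 40 39
f 7 20 36
f 20 3 35
f 36 35 11
f 20 35 36
f 9 27 28
f 27 7 24
f 28 24 8
f 27 24 28
f 10 33 29
f 33 9 25
f 29 25 2
f 33 25 29
f 44 43 46
f 44 46 45
f 46 43 47
f 46 47 45
f 47 43 48
f 47 48 45
f 48 43 49
f 48 49 45
f 49 43 50
f 49 50 45
f 50 43 51
f 50 51 45
f 51 43 52
f 51 52 45
f 52 43 53
f 52 53 45
f 53 43 54
f 53 54 45
f 54 43 55
f 54 55 45
f 55 43 44
f 55 44 45
f 57 56 60
f 57 60 58
f 58 60 61
f 58 61 59
f 60 56 62
f 60 62 61
f 61 62 63
f 61 63 59
f 62 56 64
f 62 64 63
f 63 64 65
f 63 65 59
f 64 56 66
f 64 66 65
f 65 66 67
f 65 67 59
f 66 56 68
f 66 68 67
f 67 68 69
f 67 69 59
f 68 56 70
f 68 70 69
f 69 70 71
f 69 71 59
f 70 56 72
f 70 72 71
f 71 72 73
f 71 73 59
f 72 56 74
f 72 74 73
f 73 74 75
f 73 75 59
f 74 56 76
f 74 76 75
f 75 76 77
f 75 77 59
f 76 56 78
f 76 78 77
f 77 78 79
f 77 79 59
f 78 56 80
f 78 80 79
f 79 80 81
f 79 81 59
f 80 56 82
f 80 82 81
f 81 82 83
f 81 83 59
f 82 56 84
f 82 84 83
f 83 84 85
f 83 85 59
f 84 56 57
f 84 57 85
f 85 57 58
f 85 58 59



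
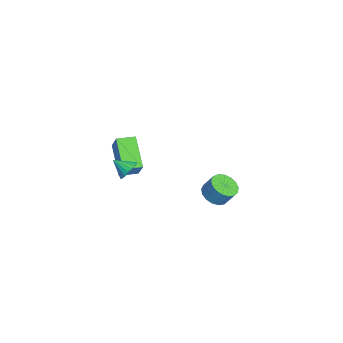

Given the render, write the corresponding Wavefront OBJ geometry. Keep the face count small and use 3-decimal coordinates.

v -2.655 -2.119 -2.816
v -4.304 -2.406 -1.631
v -2.866 -1.081 -2.858
v -4.515 -1.368 -1.673
v -1.865 -1.912 -1.667
v -3.514 -2.199 -0.482
v -2.076 -0.874 -1.709
v -3.725 -1.161 -0.524
v 3.446 -1.824 2.476
v 3.864 -1.662 2.92
v 3.114 -2.576 3.064
v 3.638 -1.51 2.988
v 3.375 -1.42 2.954
v 3.126 -1.409 2.826
v 2.94 -1.481 2.628
v 2.855 -1.621 2.401
v 2.887 -1.801 2.188
v 3.029 -1.986 2.033
v 3.255 -2.139 1.965
v 3.518 -2.229 1.999
v 3.767 -2.239 2.127
v 3.953 -2.167 2.325
v 4.038 -2.027 2.552
v 4.006 -1.847 2.765
v -1.056 2.814 -3.286
v -0.294 2.932 -3.567
v -0.043 3.425 -2.674
v -0.804 3.306 -2.394
v -0.49 3.251 -3.687
v -0.238 3.744 -2.795
v -0.815 3.469 -3.716
v -0.563 3.962 -2.824
v -1.195 3.537 -3.646
v -0.943 4.03 -2.754
v -1.543 3.439 -3.494
v -1.292 3.932 -2.602
v -1.78 3.198 -3.294
v -1.528 3.691 -2.402
v -1.851 2.869 -3.093
v -1.599 3.362 -2.2
v -1.739 2.527 -2.935
v -1.488 3.02 -2.043
v -1.471 2.251 -2.858
v -1.22 2.744 -1.966
v -1.108 2.104 -2.879
v -0.857 2.597 -1.987
v -0.733 2.119 -2.993
v -0.481 2.612 -2.101
v -0.432 2.293 -3.175
v -0.18 2.786 -2.282
v -0.274 2.587 -3.382
v -0.022 3.08 -2.489
f 2 4 1
f 5 2 1
f 1 4 3
f 3 5 1
f 2 8 4
f 6 2 5
f 6 8 2
f 4 8 3
f 7 5 3
f 3 8 7
f 7 6 5
f 8 6 7
f 10 9 12
f 10 12 11
f 12 9 13
f 12 13 11
f 13 9 14
f 13 14 11
f 14 9 15
f 14 15 11
f 15 9 16
f 15 16 11
f 16 9 17
f 16 17 11
f 17 9 18
f 17 18 11
f 18 9 19
f 18 19 11
f 19 9 20
f 19 20 11
f 20 9 21
f 20 21 11
f 21 9 22
f 21 22 11
f 22 9 23
f 22 23 11
f 23 9 24
f 23 24 11
f 24 9 10
f 24 10 11
f 26 25 29
f 26 29 27
f 27 29 30
f 27 30 28
f 29 25 31
f 29 31 30
f 30 31 32
f 30 32 28
f 31 25 33
f 31 33 32
f 32 33 34
f 32 34 28
f 33 25 35
f 33 35 34
f 34 35 36
f 34 36 28
f 35 25 37
f 35 37 36
f 36 37 38
f 36 38 28
f 37 25 39
f 37 39 38
f 38 39 40
f 38 40 28
f 39 25 41
f 39 41 40
f 40 41 42
f 40 42 28
f 41 25 43
f 41 43 42
f 42 43 44
f 42 44 28
f 43 25 45
f 43 45 44
f 44 45 46
f 44 46 28
f 45 25 47
f 45 47 46
f 46 47 48
f 46 48 28
f 47 25 49
f 47 49 48
f 48 49 50
f 48 50 28
f 49 25 51
f 49 51 50
f 50 51 52
f 50 52 28
f 51 25 26
f 51 26 52
f 52 26 27
f 52 27 28



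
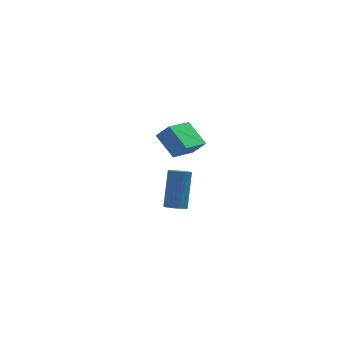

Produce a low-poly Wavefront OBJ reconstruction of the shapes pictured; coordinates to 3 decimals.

v 1.761 -0.494 3.989
v 1.217 0.645 4.761
v 1.175 -0.318 3.315
v 0.631 0.822 4.087
v 2.989 0.618 3.213
v 2.445 1.758 3.985
v 2.403 0.795 2.539
v 1.859 1.934 3.311
v 1.97 2.435 -2.887
v 2.538 2.291 -2.959
v 3.057 3.48 -1.245
v 2.49 3.625 -1.173
v 2.514 2.509 -3.103
v 3.034 3.698 -1.389
v 2.383 2.713 -3.205
v 2.902 3.902 -1.49
v 2.17 2.861 -3.243
v 2.689 4.051 -1.529
v 1.918 2.926 -3.211
v 2.437 4.115 -1.497
v 1.675 2.893 -3.115
v 2.195 4.082 -1.401
v 1.492 2.769 -2.974
v 2.011 3.959 -1.26
v 1.403 2.58 -2.815
v 1.922 3.769 -1.101
v 1.426 2.362 -2.671
v 1.946 3.551 -0.957
v 1.558 2.158 -2.57
v 2.077 3.347 -0.855
v 1.771 2.009 -2.531
v 2.29 3.199 -0.817
v 2.023 1.945 -2.563
v 2.542 3.134 -0.849
v 2.265 1.978 -2.659
v 2.785 3.167 -0.945
v 2.449 2.101 -2.8
v 2.968 3.291 -1.086
f 2 4 1
f 5 2 1
f 1 4 3
f 3 5 1
f 2 8 4
f 6 2 5
f 6 8 2
f 4 8 3
f 7 5 3
f 3 8 7
f 7 6 5
f 8 6 7
f 10 9 13
f 10 13 11
f 11 13 14
f 11 14 12
f 13 9 15
f 13 15 14
f 14 15 16
f 14 16 12
f 15 9 17
f 15 17 16
f 16 17 18
f 16 18 12
f 17 9 19
f 17 19 18
f 18 19 20
f 18 20 12
f 19 9 21
f 19 21 20
f 20 21 22
f 20 22 12
f 21 9 23
f 21 23 22
f 22 23 24
f 22 24 12
f 23 9 25
f 23 25 24
f 24 25 26
f 24 26 12
f 25 9 27
f 25 27 26
f 26 27 28
f 26 28 12
f 27 9 29
f 27 29 28
f 28 29 30
f 28 30 12
f 29 9 31
f 29 31 30
f 30 31 32
f 30 32 12
f 31 9 33
f 31 33 32
f 32 33 34
f 32 34 12
f 33 9 35
f 33 35 34
f 34 35 36
f 34 36 12
f 35 9 37
f 35 37 36
f 36 37 38
f 36 38 12
f 37 9 10
f 37 10 38
f 38 10 11
f 38 11 12



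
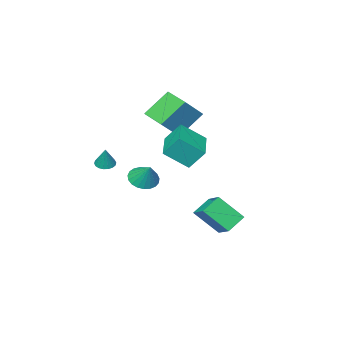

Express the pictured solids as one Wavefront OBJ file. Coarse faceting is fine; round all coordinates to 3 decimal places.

v -2.287 -4.453 1.129
v -3.551 -4.053 2.504
v -2.12 -2.91 0.833
v -3.384 -2.51 2.208
v -0.996 -4.37 2.292
v -2.26 -3.97 3.667
v -0.829 -2.827 1.996
v -2.093 -2.427 3.371
v -0.77 2.727 -2.83
v -0.378 3.862 -2.212
v 0.252 2.728 -3.478
v 0.643 3.862 -2.86
v 0.037 1.758 -1.56
v 0.428 2.892 -0.942
v 1.058 1.758 -2.208
v 1.45 2.893 -1.59
v 3.546 0.975 0.588
v 4.305 0.753 0.597
v 3.754 1.725 1.592
v 4.313 1.015 0.4
v 4.188 1.271 0.235
v 3.953 1.475 0.131
v 3.647 1.593 0.106
v 3.324 1.604 0.164
v 3.04 1.506 0.296
v 2.843 1.317 0.478
v 2.767 1.068 0.679
v 2.827 0.803 0.865
v 3.011 0.569 1.002
v 3.287 0.404 1.068
v 3.608 0.338 1.051
v 3.919 0.382 0.954
v 4.165 0.529 0.793
v 1.149 -0.257 2.246
v 0.645 0.358 3.262
v 0.171 0.529 1.286
v -0.333 1.144 2.302
v 2.553 1.236 2.038
v 2.049 1.851 3.054
v 1.575 2.022 1.078
v 1.071 2.637 2.094
v 3.476 -2.035 0.651
v 3.855 -1.715 0.438
v 3.764 -1.645 1.749
v 3.661 -1.574 0.439
v 3.429 -1.525 0.482
v 3.207 -1.576 0.558
v 3.039 -1.718 0.653
v 2.957 -1.924 0.748
v 2.977 -2.151 0.823
v 3.097 -2.355 0.864
v 3.292 -2.496 0.864
v 3.523 -2.546 0.821
v 3.745 -2.494 0.744
v 3.913 -2.352 0.649
v 3.995 -2.147 0.555
v 3.975 -1.92 0.479
f 2 4 1
f 5 2 1
f 1 4 3
f 3 5 1
f 2 8 4
f 6 2 5
f 6 8 2
f 4 8 3
f 7 5 3
f 3 8 7
f 7 6 5
f 8 6 7
f 10 12 9
f 13 10 9
f 9 12 11
f 11 13 9
f 10 16 12
f 14 10 13
f 14 16 10
f 12 16 11
f 15 13 11
f 11 16 15
f 15 14 13
f 16 14 15
f 18 17 20
f 18 20 19
f 20 17 21
f 20 21 19
f 21 17 22
f 21 22 19
f 22 17 23
f 22 23 19
f 23 17 24
f 23 24 19
f 24 17 25
f 24 25 19
f 25 17 26
f 25 26 19
f 26 17 27
f 26 27 19
f 27 17 28
f 27 28 19
f 28 17 29
f 28 29 19
f 29 17 30
f 29 30 19
f 30 17 31
f 30 31 19
f 31 17 32
f 31 32 19
f 32 17 33
f 32 33 19
f 33 17 18
f 33 18 19
f 35 37 34
f 38 35 34
f 34 37 36
f 36 38 34
f 35 41 37
f 39 35 38
f 39 41 35
f 37 41 36
f 40 38 36
f 36 41 40
f 40 39 38
f 41 39 40
f 43 42 45
f 43 45 44
f 45 42 46
f 45 46 44
f 46 42 47
f 46 47 44
f 47 42 48
f 47 48 44
f 48 42 49
f 48 49 44
f 49 42 50
f 49 50 44
f 50 42 51
f 50 51 44
f 51 42 52
f 51 52 44
f 52 42 53
f 52 53 44
f 53 42 54
f 53 54 44
f 54 42 55
f 54 55 44
f 55 42 56
f 55 56 44
f 56 42 57
f 56 57 44
f 57 42 43
f 57 43 44



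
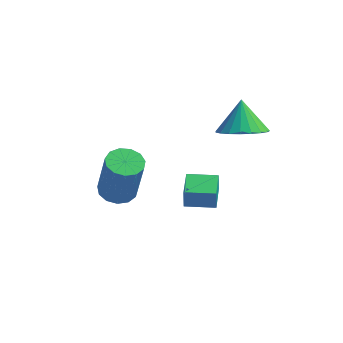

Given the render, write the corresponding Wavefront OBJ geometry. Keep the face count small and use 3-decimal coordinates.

v 2.518 -4.389 0.643
v 2.493 -4.341 1.471
v 2.305 -3.15 0.564
v 2.28 -3.102 1.393
v 3.74 -4.178 0.667
v 3.715 -4.13 1.496
v 3.527 -2.939 0.589
v 3.502 -2.891 1.417
v -0.976 -1.595 -1.906
v -0.245 -1.24 -2.016
v 0.167 -1.43 0.117
v -0.564 -1.785 0.226
v -0.544 -0.898 -1.927
v -0.131 -1.089 0.205
v -0.979 -0.778 -1.832
v -0.567 -0.969 0.3
v -1.414 -0.917 -1.761
v -1.002 -1.108 0.371
v -1.71 -1.271 -1.735
v -1.298 -1.462 0.397
v -1.773 -1.728 -1.764
v -1.36 -1.919 0.368
v -1.582 -2.142 -1.838
v -1.17 -2.333 0.294
v -1.2 -2.383 -1.933
v -0.788 -2.574 0.199
v -0.746 -2.373 -2.02
v -0.334 -2.564 0.112
v -0.365 -2.116 -2.071
v 0.047 -2.307 0.061
v -0.179 -1.694 -2.069
v 0.234 -1.885 0.063
v 3.773 -0.086 1.701
v 4.314 0.732 1.248
v 3.507 0.766 2.919
v 3.895 0.806 1.104
v 3.455 0.726 1.064
v 3.07 0.506 1.134
v 2.807 0.183 1.301
v 2.711 -0.186 1.538
v 2.798 -0.538 1.803
v 3.055 -0.812 2.051
v 3.435 -0.96 2.238
v 3.874 -0.957 2.332
v 4.296 -0.803 2.316
v 4.627 -0.525 2.195
v 4.811 -0.171 1.988
v 4.815 0.197 1.731
v 4.639 0.517 1.47
f 2 4 1
f 5 2 1
f 1 4 3
f 3 5 1
f 2 8 4
f 6 2 5
f 6 8 2
f 4 8 3
f 7 5 3
f 3 8 7
f 7 6 5
f 8 6 7
f 10 9 13
f 10 13 11
f 11 13 14
f 11 14 12
f 13 9 15
f 13 15 14
f 14 15 16
f 14 16 12
f 15 9 17
f 15 17 16
f 16 17 18
f 16 18 12
f 17 9 19
f 17 19 18
f 18 19 20
f 18 20 12
f 19 9 21
f 19 21 20
f 20 21 22
f 20 22 12
f 21 9 23
f 21 23 22
f 22 23 24
f 22 24 12
f 23 9 25
f 23 25 24
f 24 25 26
f 24 26 12
f 25 9 27
f 25 27 26
f 26 27 28
f 26 28 12
f 27 9 29
f 27 29 28
f 28 29 30
f 28 30 12
f 29 9 31
f 29 31 30
f 30 31 32
f 30 32 12
f 31 9 10
f 31 10 32
f 32 10 11
f 32 11 12
f 34 33 36
f 34 36 35
f 36 33 37
f 36 37 35
f 37 33 38
f 37 38 35
f 38 33 39
f 38 39 35
f 39 33 40
f 39 40 35
f 40 33 41
f 40 41 35
f 41 33 42
f 41 42 35
f 42 33 43
f 42 43 35
f 43 33 44
f 43 44 35
f 44 33 45
f 44 45 35
f 45 33 46
f 45 46 35
f 46 33 47
f 46 47 35
f 47 33 48
f 47 48 35
f 48 33 49
f 48 49 35
f 49 33 34
f 49 34 35



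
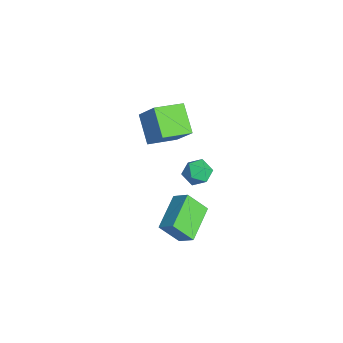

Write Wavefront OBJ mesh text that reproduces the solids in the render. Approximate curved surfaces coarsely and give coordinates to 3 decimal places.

v -4.51 -1.23 -0.035
v -3.514 -0.722 1.363
v -4.81 0.371 -0.403
v -3.814 0.879 0.995
v -3.066 -1.199 -1.075
v -2.07 -0.691 0.323
v -3.366 0.402 -1.443
v -2.37 0.91 -0.045
v 0.845 -0.977 -1.382
v 1.46 -0.455 -0.774
v 1.149 -0.061 -2.477
v 1.764 0.461 -1.869
v 2.376 -2.141 -1.931
v 2.991 -1.619 -1.323
v 2.68 -1.225 -3.026
v 3.295 -0.703 -2.418
v -0.321 0.963 -1.921
v 0.268 0.845 -1.363
v -1.188 0.335 -1.137
v -0.599 0.217 -0.579
v -0.885 0.972 -0.72
v -0.35 1.361 -1.204
v -0.57 -0.181 -1.296
v -0.035 0.208 -1.78
v 0.114 0.138 -0.977
v -0.08 0.851 -0.621
v -0.84 0.329 -1.879
v -1.034 1.042 -1.523
f 2 4 1
f 5 2 1
f 1 4 3
f 3 5 1
f 2 8 4
f 6 2 5
f 6 8 2
f 4 8 3
f 7 5 3
f 3 8 7
f 7 6 5
f 8 6 7
f 10 12 9
f 13 10 9
f 9 12 11
f 11 13 9
f 10 16 12
f 14 10 13
f 14 16 10
f 12 16 11
f 15 13 11
f 11 16 15
f 15 14 13
f 16 14 15
f 17 28 22
f 17 22 18
f 17 18 24
f 17 24 27
f 17 27 28
f 18 22 26
f 22 28 21
f 28 27 19
f 27 24 23
f 24 18 25
f 20 26 21
f 20 21 19
f 20 19 23
f 20 23 25
f 20 25 26
f 21 26 22
f 19 21 28
f 23 19 27
f 25 23 24
f 26 25 18



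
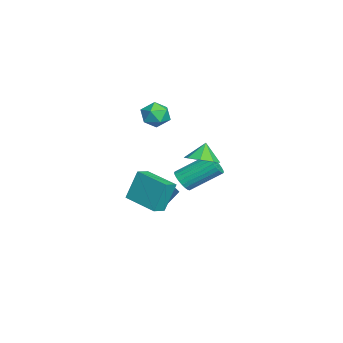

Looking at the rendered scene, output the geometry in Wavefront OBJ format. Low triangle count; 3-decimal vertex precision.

v -2.985 1.16 -2.111
v -2.29 1.335 -2.254
v -2.481 3.094 -1.032
v -3.175 2.92 -0.889
v -2.426 1.468 -2.466
v -2.616 3.227 -1.245
v -2.647 1.554 -2.624
v -2.837 3.313 -1.403
v -2.919 1.58 -2.704
v -3.109 3.339 -1.483
v -3.201 1.542 -2.694
v -3.391 3.301 -1.473
v -3.45 1.446 -2.595
v -3.64 3.206 -1.374
v -3.628 1.307 -2.422
v -3.819 3.066 -1.201
v -3.709 1.145 -2.202
v -3.899 2.905 -0.981
v -3.679 0.986 -1.968
v -3.87 2.745 -0.746
v -3.544 0.853 -1.755
v -3.734 2.612 -0.534
v -3.323 0.767 -1.597
v -3.513 2.526 -0.376
v -3.051 0.741 -1.517
v -3.241 2.5 -0.296
v -2.769 0.779 -1.527
v -2.959 2.538 -0.306
v -2.52 0.874 -1.626
v -2.71 2.634 -0.405
v -2.341 1.014 -1.799
v -2.532 2.773 -0.578
v -2.261 1.175 -2.019
v -2.451 2.935 -0.798
v -0.165 -0.974 -1.217
v 0.666 -1.137 -0.515
v -0.645 -0.339 -0.502
v 0.187 -0.502 0.2
v 0.713 0.482 -1.92
v 1.545 0.319 -1.218
v 0.234 1.117 -1.205
v 1.065 0.954 -0.503
v -2.134 0.593 2.816
v -1.417 0.1 2.967
v -2.963 -0.46 3.313
v -2.246 -0.953 3.464
v -2.397 -0.233 3.952
v -1.885 0.418 3.645
v -2.495 -0.778 2.635
v -1.983 -0.127 2.328
v -1.64 -0.747 2.855
v -1.58 -0.41 3.669
v -2.8 0.05 2.611
v -2.74 0.387 3.425
v 2.959 -1.422 -0.205
v 2.621 -0.848 1.445
v 2.342 -0.935 -0.501
v 2.004 -0.361 1.15
v 4.216 0.021 -0.45
v 3.878 0.595 1.201
v 3.599 0.508 -0.745
v 3.261 1.082 0.905
v 3.747 2.322 2.868
v 4.391 2.891 3.098
v 3.253 2.498 3.812
v 3.877 3.197 2.773
v 3.287 2.99 2.503
v 2.966 2.392 2.447
v 3.103 1.753 2.637
v 3.617 1.447 2.963
v 4.207 1.653 3.233
v 4.528 2.252 3.289
f 2 1 5
f 2 5 3
f 3 5 6
f 3 6 4
f 5 1 7
f 5 7 6
f 6 7 8
f 6 8 4
f 7 1 9
f 7 9 8
f 8 9 10
f 8 10 4
f 9 1 11
f 9 11 10
f 10 11 12
f 10 12 4
f 11 1 13
f 11 13 12
f 12 13 14
f 12 14 4
f 13 1 15
f 13 15 14
f 14 15 16
f 14 16 4
f 15 1 17
f 15 17 16
f 16 17 18
f 16 18 4
f 17 1 19
f 17 19 18
f 18 19 20
f 18 20 4
f 19 1 21
f 19 21 20
f 20 21 22
f 20 22 4
f 21 1 23
f 21 23 22
f 22 23 24
f 22 24 4
f 23 1 25
f 23 25 24
f 24 25 26
f 24 26 4
f 25 1 27
f 25 27 26
f 26 27 28
f 26 28 4
f 27 1 29
f 27 29 28
f 28 29 30
f 28 30 4
f 29 1 31
f 29 31 30
f 30 31 32
f 30 32 4
f 31 1 33
f 31 33 32
f 32 33 34
f 32 34 4
f 33 1 2
f 33 2 34
f 34 2 3
f 34 3 4
f 36 38 35
f 39 36 35
f 35 38 37
f 37 39 35
f 36 42 38
f 40 36 39
f 40 42 36
f 38 42 37
f 41 39 37
f 37 42 41
f 41 40 39
f 42 40 41
f 43 54 48
f 43 48 44
f 43 44 50
f 43 50 53
f 43 53 54
f 44 48 52
f 48 54 47
f 54 53 45
f 53 50 49
f 50 44 51
f 46 52 47
f 46 47 45
f 46 45 49
f 46 49 51
f 46 51 52
f 47 52 48
f 45 47 54
f 49 45 53
f 51 49 50
f 52 51 44
f 56 58 55
f 59 56 55
f 55 58 57
f 57 59 55
f 56 62 58
f 60 56 59
f 60 62 56
f 58 62 57
f 61 59 57
f 57 62 61
f 61 60 59
f 62 60 61
f 64 63 66
f 64 66 65
f 66 63 67
f 66 67 65
f 67 63 68
f 67 68 65
f 68 63 69
f 68 69 65
f 69 63 70
f 69 70 65
f 70 63 71
f 70 71 65
f 71 63 72
f 71 72 65
f 72 63 64
f 72 64 65



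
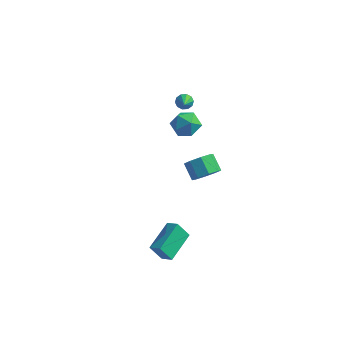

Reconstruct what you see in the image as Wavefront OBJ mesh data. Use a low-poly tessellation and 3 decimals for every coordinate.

v -4.323 4.726 1.756
v -3.992 4.543 1.33
v -3.557 3.114 3.044
v -3.809 4.779 1.517
v -3.822 4.995 1.795
v -4.027 5.108 2.058
v -4.345 5.075 2.206
v -4.654 4.909 2.183
v -4.838 4.673 1.996
v -4.824 4.457 1.718
v -4.62 4.344 1.455
v -4.302 4.376 1.307
v -1.675 2.342 -2.395
v -1.3 1.856 -1.656
v -2.111 2.433 -0.866
v -2.485 2.918 -1.605
v -0.959 2.496 -1.774
v -1.77 3.073 -0.984
v -1.037 3.046 -2.255
v -1.848 3.622 -1.465
v -1.489 3.183 -2.818
v -2.299 3.76 -2.029
v -2.049 2.827 -3.134
v -2.86 3.404 -2.344
v -2.39 2.187 -3.016
v -3.201 2.764 -2.226
v -2.312 1.638 -2.535
v -3.123 2.214 -1.745
v -1.861 1.5 -1.971
v -2.671 2.077 -1.182
v -2.041 -4.594 -3.348
v -1.282 -4.785 -2.925
v -1.883 -2.602 -2.738
v -1.123 -2.792 -2.315
v -1.397 -4.328 -4.385
v -0.637 -4.518 -3.962
v -1.238 -2.335 -3.775
v -0.479 -2.526 -3.352
v -2.246 1.927 3.209
v -1.511 1.273 3.436
v -3.349 0.727 3.324
v -2.614 0.073 3.551
v -2.869 0.795 4.209
v -2.187 1.536 4.138
v -2.673 0.464 2.622
v -1.991 1.205 2.551
v -1.775 0.369 3.073
v -1.896 0.574 4.054
v -2.964 1.426 2.706
v -3.085 1.631 3.687
f 2 1 4
f 2 4 3
f 4 1 5
f 4 5 3
f 5 1 6
f 5 6 3
f 6 1 7
f 6 7 3
f 7 1 8
f 7 8 3
f 8 1 9
f 8 9 3
f 9 1 10
f 9 10 3
f 10 1 11
f 10 11 3
f 11 1 12
f 11 12 3
f 12 1 2
f 12 2 3
f 14 13 17
f 14 17 15
f 15 17 18
f 15 18 16
f 17 13 19
f 17 19 18
f 18 19 20
f 18 20 16
f 19 13 21
f 19 21 20
f 20 21 22
f 20 22 16
f 21 13 23
f 21 23 22
f 22 23 24
f 22 24 16
f 23 13 25
f 23 25 24
f 24 25 26
f 24 26 16
f 25 13 27
f 25 27 26
f 26 27 28
f 26 28 16
f 27 13 29
f 27 29 28
f 28 29 30
f 28 30 16
f 29 13 14
f 29 14 30
f 30 14 15
f 30 15 16
f 32 34 31
f 35 32 31
f 31 34 33
f 33 35 31
f 32 38 34
f 36 32 35
f 36 38 32
f 34 38 33
f 37 35 33
f 33 38 37
f 37 36 35
f 38 36 37
f 39 50 44
f 39 44 40
f 39 40 46
f 39 46 49
f 39 49 50
f 40 44 48
f 44 50 43
f 50 49 41
f 49 46 45
f 46 40 47
f 42 48 43
f 42 43 41
f 42 41 45
f 42 45 47
f 42 47 48
f 43 48 44
f 41 43 50
f 45 41 49
f 47 45 46
f 48 47 40



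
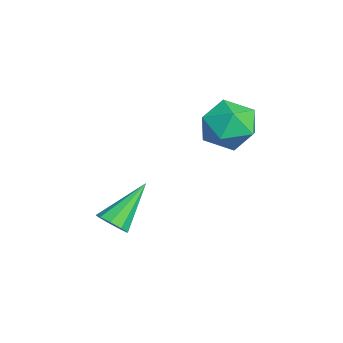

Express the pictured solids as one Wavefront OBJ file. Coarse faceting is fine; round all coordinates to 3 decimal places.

v -4.278 1.418 1.658
v -3.325 1.89 2.276
v -3.115 -0.05 0.984
v -2.162 0.422 1.602
v -3.1 -0.087 2.214
v -3.819 0.821 2.63
v -2.621 1.019 0.63
v -3.34 1.927 1.046
v -2.301 1.644 1.64
v -2.597 0.96 2.619
v -3.843 0.88 0.641
v -4.139 0.196 1.62
v -1.561 -3.62 -2.146
v -1.052 -3.743 -1.666
v -2.539 -2.24 -0.754
v -0.926 -3.368 -1.949
v -1.098 -3.112 -2.324
v -1.486 -3.093 -2.615
v -1.909 -3.32 -2.687
v -2.169 -3.688 -2.506
v -2.144 -4.024 -2.156
v -1.847 -4.17 -1.801
v -1.415 -4.059 -1.607
f 1 12 6
f 1 6 2
f 1 2 8
f 1 8 11
f 1 11 12
f 2 6 10
f 6 12 5
f 12 11 3
f 11 8 7
f 8 2 9
f 4 10 5
f 4 5 3
f 4 3 7
f 4 7 9
f 4 9 10
f 5 10 6
f 3 5 12
f 7 3 11
f 9 7 8
f 10 9 2
f 14 13 16
f 14 16 15
f 16 13 17
f 16 17 15
f 17 13 18
f 17 18 15
f 18 13 19
f 18 19 15
f 19 13 20
f 19 20 15
f 20 13 21
f 20 21 15
f 21 13 22
f 21 22 15
f 22 13 23
f 22 23 15
f 23 13 14
f 23 14 15



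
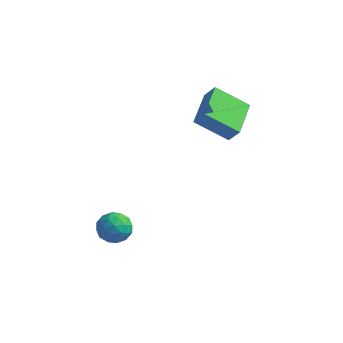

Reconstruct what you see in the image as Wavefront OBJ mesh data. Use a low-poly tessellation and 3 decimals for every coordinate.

v 4.294 1.817 0.572
v 2.894 1.103 1.658
v 3.642 3.755 1.006
v 2.242 3.04 2.091
v 4.838 1.84 1.289
v 3.438 1.125 2.374
v 4.186 3.777 1.722
v 2.786 3.063 2.808
v 1.387 -1.986 -3.657
v 2.039 -2.529 -3.86
v 0.541 -3.091 -3.42
v 1.193 -3.634 -3.623
v 1.231 -3.162 -2.891
v 1.754 -2.479 -3.037
v 0.826 -3.141 -4.243
v 1.349 -2.458 -4.389
v 1.693 -3.243 -4.222
v 1.943 -3.255 -3.386
v 0.637 -2.365 -3.894
v 0.887 -2.377 -3.058
v 1.787 -2.16 -3.779
v 0.793 -3.46 -3.501
v 0.815 -3.182 -3.07
v 1.198 -3.501 -3.19
v 1.62 -2.131 -3.295
v 2.003 -2.45 -3.415
v 1.528 -2.822 -2.845
v 0.577 -3.17 -3.865
v 0.96 -3.489 -3.985
v 1.382 -2.119 -4.09
v 1.765 -2.438 -4.21
v 1.052 -2.798 -4.435
v 1.967 -2.899 -4.112
v 1.47 -3.549 -3.973
v 1.254 -3.259 -4.337
v 1.562 -2.858 -4.423
v 2.114 -2.906 -3.62
v 1.617 -3.556 -3.481
v 1.639 -3.279 -3.05
v 1.946 -2.877 -3.136
v 1.91 -3.326 -3.833
v 0.963 -2.064 -3.799
v 0.466 -2.714 -3.66
v 0.634 -2.743 -4.144
v 0.941 -2.341 -4.23
v 1.11 -2.071 -3.307
v 0.613 -2.721 -3.168
v 1.018 -2.762 -2.857
v 1.326 -2.361 -2.943
v 0.67 -2.294 -3.447
f 2 4 1
f 5 2 1
f 1 4 3
f 3 5 1
f 2 8 4
f 6 2 5
f 6 8 2
f 4 8 3
f 7 5 3
f 3 8 7
f 7 6 5
f 8 6 7
f 9 46 25
f 46 20 49
f 25 49 14
f 46 49 25
f 9 25 21
f 25 14 26
f 21 26 10
f 25 26 21
f 9 21 30
f 21 10 31
f 30 31 16
f 21 31 30
f 9 30 42
f 30 16 45
f 42 45 19
f 30 45 42
f 9 42 46
f 42 19 50
f 46 50 20
f 42 50 46
f 10 26 37
f 26 14 40
f 37 40 18
f 26 40 37
f 14 49 27
f 49 20 48
f 27 48 13
f 49 48 27
f 20 50 47
f 50 19 43
f 47 43 11
f 50 43 47
f 19 45 44
f 45 16 32
f 44 32 15
f 45 32 44
f 16 31 36
f 31 10 33
f 36 33 17
f 31 33 36
f 12 38 24
f 38 18 39
f 24 39 13
f 38 39 24
f 12 24 22
f 24 13 23
f 22 23 11
f 24 23 22
f 12 22 29
f 22 11 28
f 29 28 15
f 22 28 29
f 12 29 34
f 29 15 35
f 34 35 17
f 29 35 34
f 12 34 38
f 34 17 41
f 38 41 18
f 34 41 38
f 13 39 27
f 39 18 40
f 27 40 14
f 39 40 27
f 11 23 47
f 23 13 48
f 47 48 20
f 23 48 47
f 15 28 44
f 28 11 43
f 44 43 19
f 28 43 44
f 17 35 36
f 35 15 32
f 36 32 16
f 35 32 36
f 18 41 37
f 41 17 33
f 37 33 10
f 41 33 37



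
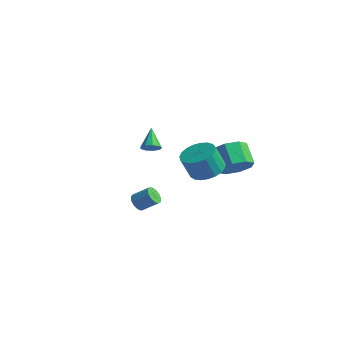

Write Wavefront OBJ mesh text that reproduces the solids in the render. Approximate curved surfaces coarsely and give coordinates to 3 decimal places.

v 2.306 2.839 -2.366
v 3.035 3.507 -2.012
v 2.043 4.128 -1.14
v 1.314 3.461 -1.494
v 2.646 3.79 -2.656
v 1.654 4.411 -1.783
v 2.058 3.516 -3.13
v 1.066 4.137 -2.257
v 1.615 2.846 -3.157
v 0.623 3.467 -2.284
v 1.577 2.172 -2.72
v 0.585 2.793 -1.848
v 1.966 1.889 -2.077
v 0.974 2.51 -1.204
v 2.554 2.163 -1.603
v 1.562 2.784 -0.73
v 2.997 2.833 -1.576
v 2.005 3.454 -0.703
v 1.15 -3.985 -2.026
v 1.549 -4.153 -2.381
v 2.309 -3.723 -1.729
v 1.91 -3.555 -1.374
v 1.464 -3.863 -2.473
v 2.225 -3.433 -1.821
v 1.279 -3.612 -2.423
v 2.04 -3.182 -1.772
v 1.053 -3.48 -2.247
v 1.814 -3.05 -1.595
v 0.858 -3.508 -2.001
v 1.619 -3.077 -1.349
v 0.756 -3.687 -1.762
v 1.516 -3.257 -1.111
v 0.778 -3.961 -1.608
v 1.539 -3.531 -0.956
v 0.918 -4.243 -1.586
v 1.679 -3.813 -0.934
v 1.132 -4.443 -1.703
v 1.893 -4.013 -1.052
v 1.352 -4.497 -1.924
v 2.112 -4.067 -1.272
v 1.507 -4.389 -2.176
v 2.268 -3.959 -1.525
v 1.74 1.089 -1.847
v 2.649 0.614 -1.753
v 2.29 0.197 -0.38
v 1.38 0.671 -0.473
v 2.739 1.008 -1.61
v 2.379 0.59 -0.236
v 2.656 1.415 -1.508
v 2.296 0.998 -0.134
v 2.414 1.766 -1.464
v 2.055 1.349 -0.091
v 2.056 2 -1.487
v 1.697 1.583 -0.113
v 1.644 2.077 -1.572
v 1.284 1.659 -0.198
v 1.247 1.982 -1.704
v 0.888 1.565 -0.33
v 0.936 1.733 -1.861
v 0.577 1.316 -0.487
v 0.764 1.373 -2.016
v 0.405 0.955 -0.642
v 0.761 0.963 -2.141
v 0.401 0.546 -0.768
v 0.926 0.576 -2.216
v 0.567 0.158 -0.842
v 1.233 0.276 -2.226
v 0.873 -0.141 -0.853
v 1.627 0.118 -2.172
v 1.268 -0.3 -0.798
v 2.04 0.127 -2.061
v 1.681 -0.29 -0.687
v 2.402 0.303 -1.913
v 2.043 -0.115 -0.539
v -1.359 0.108 -0.906
v -1.052 -0.123 -0.459
v -2.041 0.972 0.006
v -0.855 0.195 -0.612
v -0.894 0.471 -0.903
v -1.15 0.578 -1.195
v -1.504 0.465 -1.353
v -1.79 0.185 -1.302
v -1.874 -0.131 -1.065
v -1.717 -0.335 -0.755
v -1.392 -0.332 -0.515
f 2 1 5
f 2 5 3
f 3 5 6
f 3 6 4
f 5 1 7
f 5 7 6
f 6 7 8
f 6 8 4
f 7 1 9
f 7 9 8
f 8 9 10
f 8 10 4
f 9 1 11
f 9 11 10
f 10 11 12
f 10 12 4
f 11 1 13
f 11 13 12
f 12 13 14
f 12 14 4
f 13 1 15
f 13 15 14
f 14 15 16
f 14 16 4
f 15 1 17
f 15 17 16
f 16 17 18
f 16 18 4
f 17 1 2
f 17 2 18
f 18 2 3
f 18 3 4
f 20 19 23
f 20 23 21
f 21 23 24
f 21 24 22
f 23 19 25
f 23 25 24
f 24 25 26
f 24 26 22
f 25 19 27
f 25 27 26
f 26 27 28
f 26 28 22
f 27 19 29
f 27 29 28
f 28 29 30
f 28 30 22
f 29 19 31
f 29 31 30
f 30 31 32
f 30 32 22
f 31 19 33
f 31 33 32
f 32 33 34
f 32 34 22
f 33 19 35
f 33 35 34
f 34 35 36
f 34 36 22
f 35 19 37
f 35 37 36
f 36 37 38
f 36 38 22
f 37 19 39
f 37 39 38
f 38 39 40
f 38 40 22
f 39 19 41
f 39 41 40
f 40 41 42
f 40 42 22
f 41 19 20
f 41 20 42
f 42 20 21
f 42 21 22
f 44 43 47
f 44 47 45
f 45 47 48
f 45 48 46
f 47 43 49
f 47 49 48
f 48 49 50
f 48 50 46
f 49 43 51
f 49 51 50
f 50 51 52
f 50 52 46
f 51 43 53
f 51 53 52
f 52 53 54
f 52 54 46
f 53 43 55
f 53 55 54
f 54 55 56
f 54 56 46
f 55 43 57
f 55 57 56
f 56 57 58
f 56 58 46
f 57 43 59
f 57 59 58
f 58 59 60
f 58 60 46
f 59 43 61
f 59 61 60
f 60 61 62
f 60 62 46
f 61 43 63
f 61 63 62
f 62 63 64
f 62 64 46
f 63 43 65
f 63 65 64
f 64 65 66
f 64 66 46
f 65 43 67
f 65 67 66
f 66 67 68
f 66 68 46
f 67 43 69
f 67 69 68
f 68 69 70
f 68 70 46
f 69 43 71
f 69 71 70
f 70 71 72
f 70 72 46
f 71 43 73
f 71 73 72
f 72 73 74
f 72 74 46
f 73 43 44
f 73 44 74
f 74 44 45
f 74 45 46
f 76 75 78
f 76 78 77
f 78 75 79
f 78 79 77
f 79 75 80
f 79 80 77
f 80 75 81
f 80 81 77
f 81 75 82
f 81 82 77
f 82 75 83
f 82 83 77
f 83 75 84
f 83 84 77
f 84 75 85
f 84 85 77
f 85 75 76
f 85 76 77



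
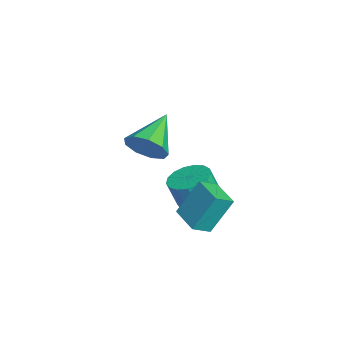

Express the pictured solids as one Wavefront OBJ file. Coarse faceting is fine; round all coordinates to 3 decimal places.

v -1.056 1.867 -4.406
v -0.045 2.224 -4.276
v -0.053 1.71 -2.803
v -1.064 1.353 -2.934
v -0.337 2.627 -4.137
v -0.345 2.113 -2.664
v -0.794 2.856 -4.06
v -0.802 2.342 -2.587
v -1.311 2.858 -4.062
v -1.319 2.344 -2.589
v -1.769 2.634 -4.143
v -1.778 2.12 -2.67
v -2.064 2.234 -4.284
v -2.073 1.72 -2.812
v -2.128 1.749 -4.454
v -2.137 1.235 -2.981
v -1.947 1.292 -4.612
v -1.955 0.778 -3.139
v -1.561 0.967 -4.724
v -1.569 0.453 -3.251
v -1.059 0.847 -4.762
v -1.068 0.333 -3.289
v -0.557 0.962 -4.719
v -0.566 0.448 -3.247
v -0.169 1.283 -4.605
v -0.178 0.769 -3.132
v 0.016 1.739 -4.445
v 0.007 1.225 -2.972
v 2.65 -0.822 1.616
v 3.336 -0.171 2.071
v 1.01 0.202 2.624
v 3.119 0.101 1.442
v 2.683 -0.059 0.895
v 2.231 -0.577 0.685
v 1.974 -1.209 0.911
v 2.034 -1.66 1.466
v 2.382 -1.719 2.092
v 2.855 -1.358 2.495
v 3.232 -0.747 2.486
v 1.203 1.393 -3.842
v 1.606 0.557 -3.31
v 0.996 2.427 -2.061
v 1.399 1.59 -1.529
v 2.621 1.97 -4.011
v 3.024 1.133 -3.479
v 2.414 3.003 -2.23
v 2.817 2.167 -1.698
f 2 1 5
f 2 5 3
f 3 5 6
f 3 6 4
f 5 1 7
f 5 7 6
f 6 7 8
f 6 8 4
f 7 1 9
f 7 9 8
f 8 9 10
f 8 10 4
f 9 1 11
f 9 11 10
f 10 11 12
f 10 12 4
f 11 1 13
f 11 13 12
f 12 13 14
f 12 14 4
f 13 1 15
f 13 15 14
f 14 15 16
f 14 16 4
f 15 1 17
f 15 17 16
f 16 17 18
f 16 18 4
f 17 1 19
f 17 19 18
f 18 19 20
f 18 20 4
f 19 1 21
f 19 21 20
f 20 21 22
f 20 22 4
f 21 1 23
f 21 23 22
f 22 23 24
f 22 24 4
f 23 1 25
f 23 25 24
f 24 25 26
f 24 26 4
f 25 1 27
f 25 27 26
f 26 27 28
f 26 28 4
f 27 1 2
f 27 2 28
f 28 2 3
f 28 3 4
f 30 29 32
f 30 32 31
f 32 29 33
f 32 33 31
f 33 29 34
f 33 34 31
f 34 29 35
f 34 35 31
f 35 29 36
f 35 36 31
f 36 29 37
f 36 37 31
f 37 29 38
f 37 38 31
f 38 29 39
f 38 39 31
f 39 29 30
f 39 30 31
f 41 43 40
f 44 41 40
f 40 43 42
f 42 44 40
f 41 47 43
f 45 41 44
f 45 47 41
f 43 47 42
f 46 44 42
f 42 47 46
f 46 45 44
f 47 45 46

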